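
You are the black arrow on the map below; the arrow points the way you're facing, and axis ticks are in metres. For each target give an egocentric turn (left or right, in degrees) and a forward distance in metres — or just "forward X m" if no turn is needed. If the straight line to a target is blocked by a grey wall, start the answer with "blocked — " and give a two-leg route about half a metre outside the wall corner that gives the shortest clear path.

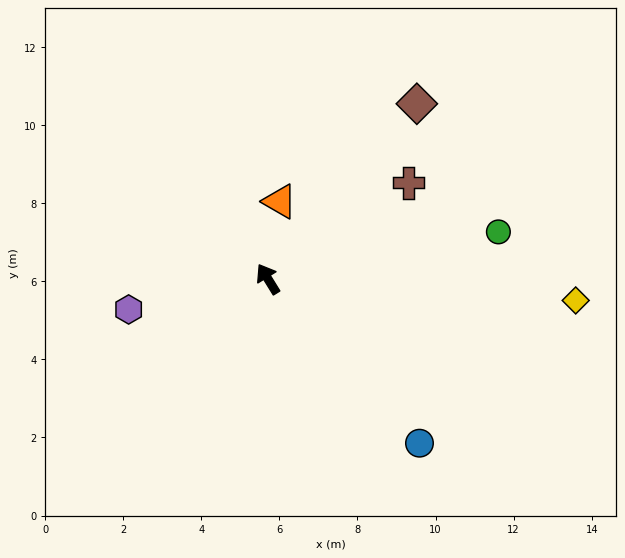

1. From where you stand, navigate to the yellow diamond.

turn right 126°, forward 7.9 m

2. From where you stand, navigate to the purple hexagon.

turn left 71°, forward 3.7 m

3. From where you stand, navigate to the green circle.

turn right 110°, forward 6.0 m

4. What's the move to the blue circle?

turn right 169°, forward 5.7 m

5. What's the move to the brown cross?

turn right 87°, forward 4.4 m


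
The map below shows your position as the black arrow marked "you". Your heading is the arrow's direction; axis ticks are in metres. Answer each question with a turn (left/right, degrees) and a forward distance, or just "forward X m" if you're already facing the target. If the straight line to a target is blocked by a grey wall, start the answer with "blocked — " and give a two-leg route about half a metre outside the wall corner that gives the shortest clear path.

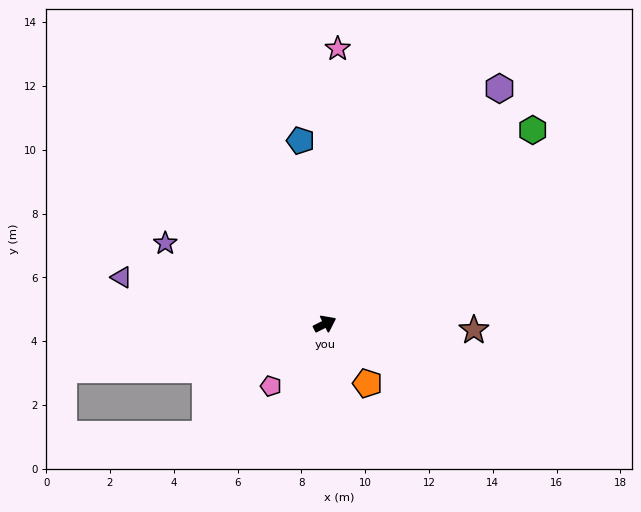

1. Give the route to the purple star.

turn left 127°, forward 5.6 m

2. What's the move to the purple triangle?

turn left 140°, forward 6.5 m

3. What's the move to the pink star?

turn left 61°, forward 8.6 m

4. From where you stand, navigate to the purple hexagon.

turn left 27°, forward 9.2 m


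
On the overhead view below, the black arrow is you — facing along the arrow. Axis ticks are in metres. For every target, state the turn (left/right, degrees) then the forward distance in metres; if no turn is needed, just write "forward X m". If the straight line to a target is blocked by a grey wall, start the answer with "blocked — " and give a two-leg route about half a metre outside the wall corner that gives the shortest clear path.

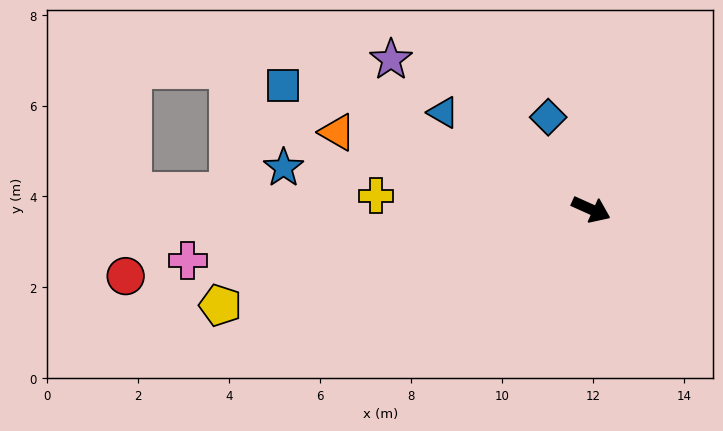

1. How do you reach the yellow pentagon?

turn right 141°, forward 8.4 m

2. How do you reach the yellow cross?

turn right 159°, forward 4.7 m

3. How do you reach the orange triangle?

turn right 173°, forward 5.8 m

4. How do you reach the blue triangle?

turn left 171°, forward 3.9 m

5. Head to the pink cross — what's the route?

turn right 149°, forward 8.9 m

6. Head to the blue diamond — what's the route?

turn left 139°, forward 2.2 m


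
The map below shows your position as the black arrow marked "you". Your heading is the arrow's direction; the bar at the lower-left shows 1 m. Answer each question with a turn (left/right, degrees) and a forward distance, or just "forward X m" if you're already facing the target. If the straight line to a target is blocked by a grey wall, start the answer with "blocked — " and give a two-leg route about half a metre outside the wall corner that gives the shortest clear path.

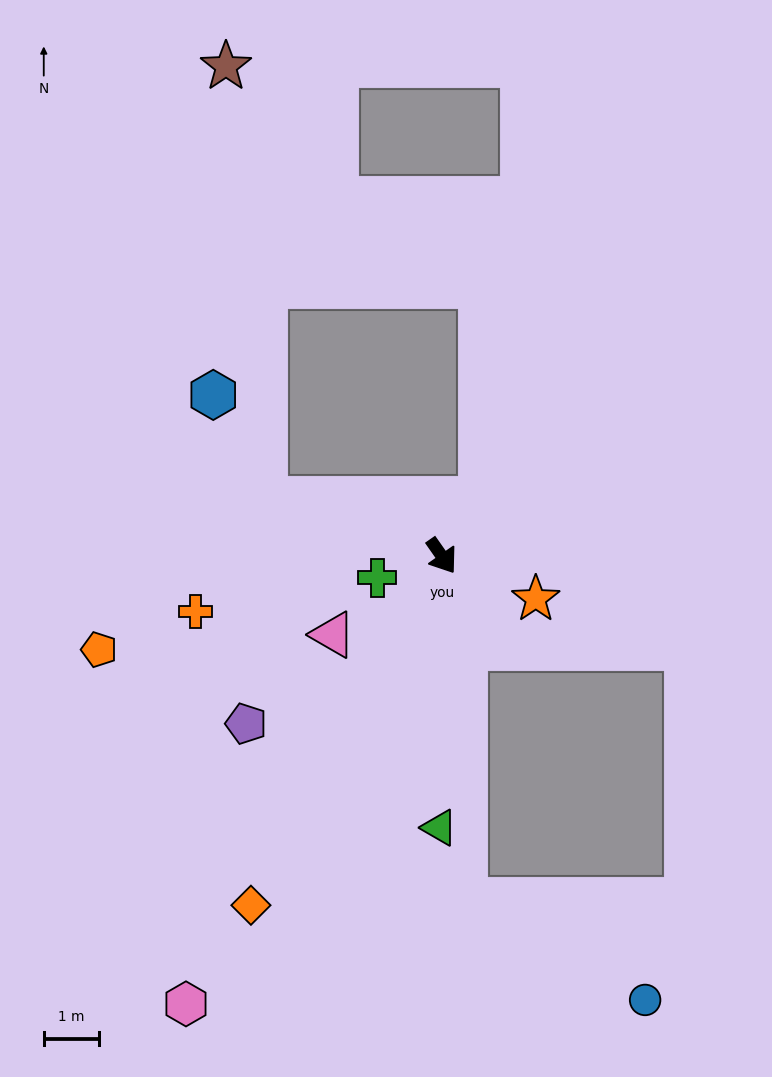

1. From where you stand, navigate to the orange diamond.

turn right 64°, forward 7.3 m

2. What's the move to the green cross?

turn right 106°, forward 1.2 m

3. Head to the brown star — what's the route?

blocked — turn right 143°, forward 3.4 m, then turn right 67°, forward 7.9 m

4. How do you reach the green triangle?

turn right 35°, forward 5.0 m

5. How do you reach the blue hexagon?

blocked — turn right 143°, forward 3.4 m, then turn right 46°, forward 2.1 m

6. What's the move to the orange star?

turn left 31°, forward 1.9 m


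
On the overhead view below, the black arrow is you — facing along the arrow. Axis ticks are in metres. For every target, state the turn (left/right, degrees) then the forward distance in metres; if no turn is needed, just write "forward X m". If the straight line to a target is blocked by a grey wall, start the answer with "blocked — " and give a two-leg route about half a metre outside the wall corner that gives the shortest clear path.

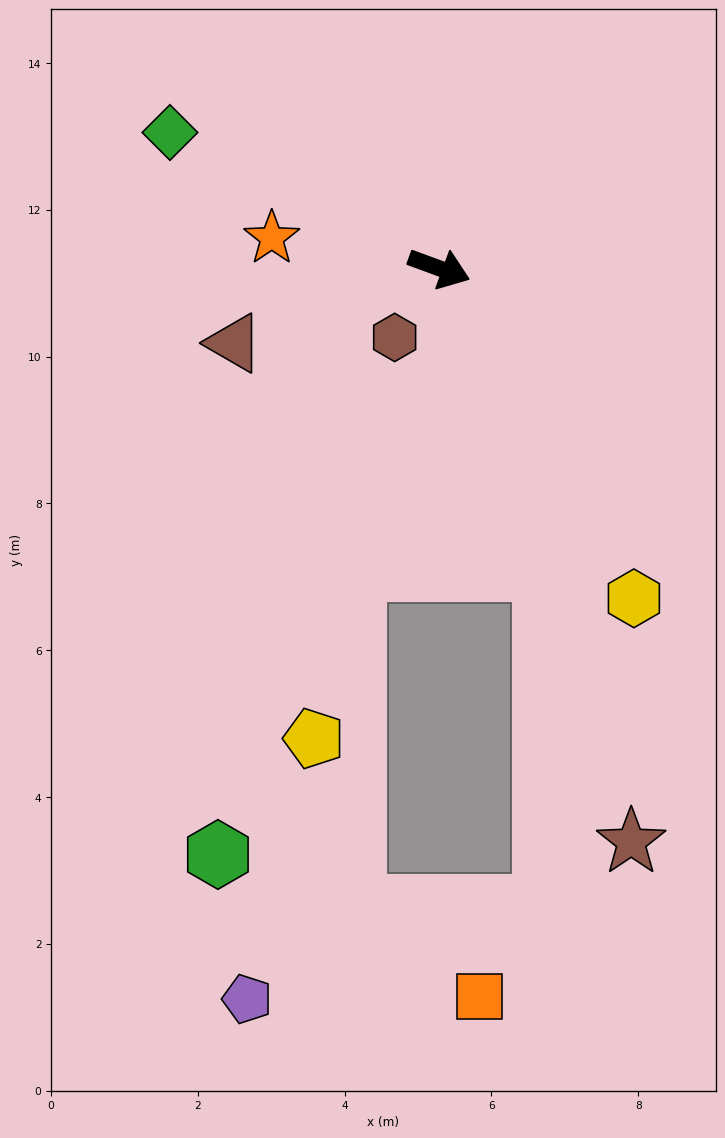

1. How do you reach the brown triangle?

turn right 140°, forward 3.0 m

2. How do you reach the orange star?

turn right 170°, forward 2.3 m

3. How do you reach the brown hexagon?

turn right 103°, forward 1.1 m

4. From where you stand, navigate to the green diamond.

turn left 173°, forward 4.1 m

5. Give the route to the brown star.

turn right 51°, forward 8.2 m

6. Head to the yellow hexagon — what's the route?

turn right 39°, forward 5.2 m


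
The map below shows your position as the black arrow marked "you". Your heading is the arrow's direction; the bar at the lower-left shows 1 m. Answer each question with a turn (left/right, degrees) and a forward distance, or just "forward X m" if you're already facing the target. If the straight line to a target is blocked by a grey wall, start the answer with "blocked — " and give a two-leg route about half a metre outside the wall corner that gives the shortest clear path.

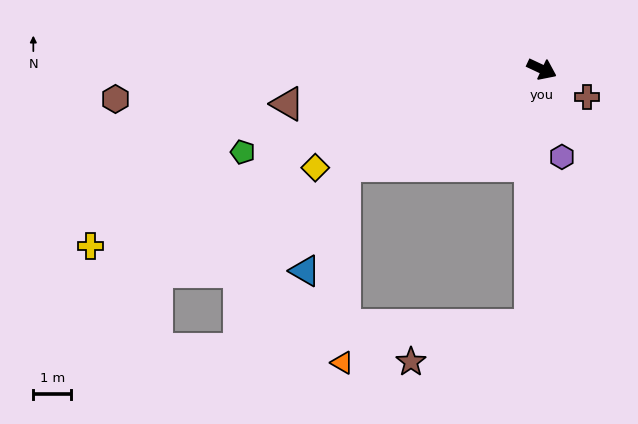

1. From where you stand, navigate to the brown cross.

turn right 7°, forward 1.4 m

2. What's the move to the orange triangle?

blocked — turn right 129°, forward 5.7 m, then turn left 63°, forward 5.2 m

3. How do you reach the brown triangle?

turn right 147°, forward 6.7 m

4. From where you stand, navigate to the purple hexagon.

turn right 52°, forward 2.4 m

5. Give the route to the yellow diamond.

turn right 131°, forward 6.5 m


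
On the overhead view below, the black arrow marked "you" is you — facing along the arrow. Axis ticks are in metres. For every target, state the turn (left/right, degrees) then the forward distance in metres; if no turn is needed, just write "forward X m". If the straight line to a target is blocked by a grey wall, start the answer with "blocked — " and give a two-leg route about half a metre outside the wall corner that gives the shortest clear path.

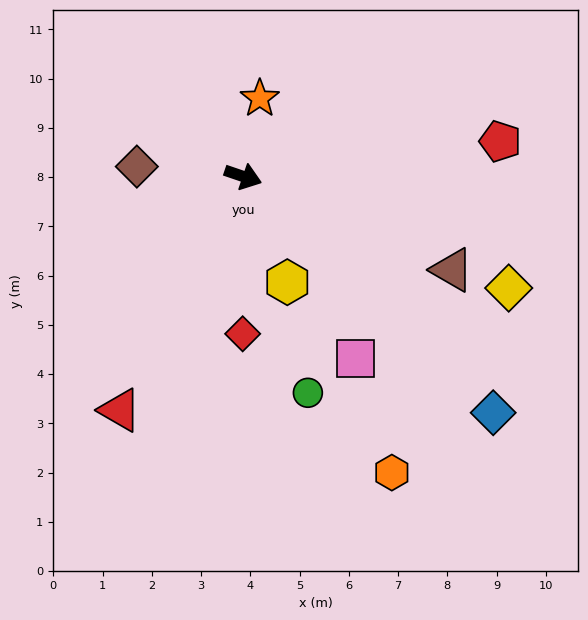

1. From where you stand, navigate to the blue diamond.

turn right 25°, forward 7.0 m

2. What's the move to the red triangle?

turn right 99°, forward 5.4 m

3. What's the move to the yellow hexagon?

turn right 49°, forward 2.3 m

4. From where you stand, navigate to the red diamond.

turn right 71°, forward 3.2 m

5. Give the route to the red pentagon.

turn left 27°, forward 5.3 m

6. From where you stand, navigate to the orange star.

turn left 97°, forward 1.6 m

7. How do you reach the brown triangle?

turn right 5°, forward 4.6 m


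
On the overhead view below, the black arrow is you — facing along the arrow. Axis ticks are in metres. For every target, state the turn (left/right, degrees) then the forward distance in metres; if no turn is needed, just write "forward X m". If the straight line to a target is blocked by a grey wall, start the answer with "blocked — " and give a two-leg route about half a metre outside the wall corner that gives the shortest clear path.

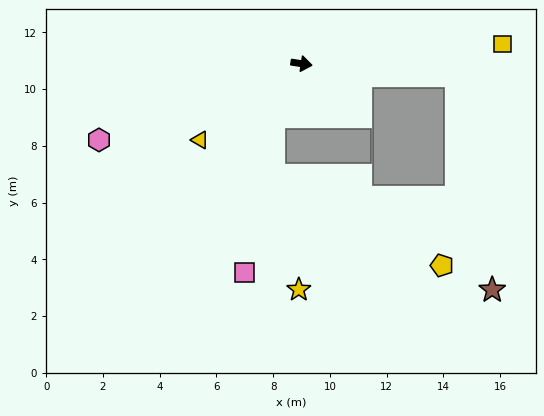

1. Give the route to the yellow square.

turn left 14°, forward 7.1 m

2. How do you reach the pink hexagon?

turn right 151°, forward 7.6 m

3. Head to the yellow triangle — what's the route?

turn right 134°, forward 4.5 m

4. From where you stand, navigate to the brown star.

blocked — turn left 5°, forward 5.5 m, then turn right 77°, forward 7.7 m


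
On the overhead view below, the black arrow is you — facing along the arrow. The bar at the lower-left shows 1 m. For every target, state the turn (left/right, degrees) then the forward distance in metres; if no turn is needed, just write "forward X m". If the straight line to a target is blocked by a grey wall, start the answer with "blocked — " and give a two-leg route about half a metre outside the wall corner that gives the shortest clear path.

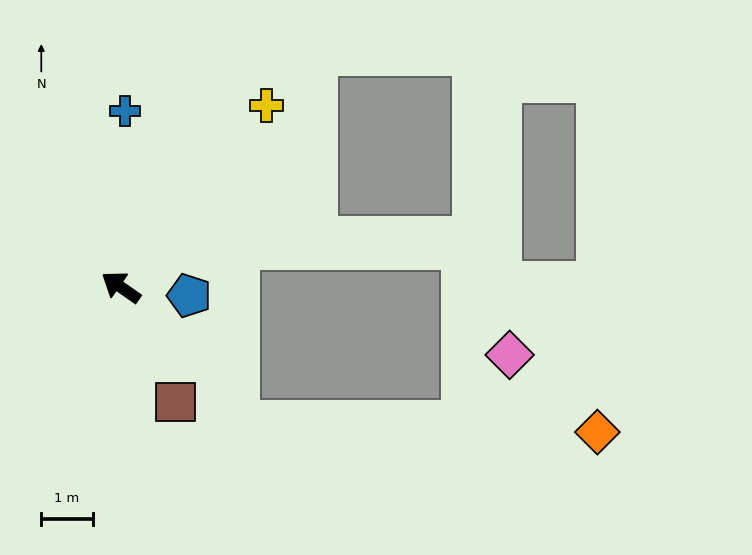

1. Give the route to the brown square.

turn left 150°, forward 2.5 m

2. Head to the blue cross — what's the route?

turn right 56°, forward 3.4 m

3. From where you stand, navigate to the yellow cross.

turn right 94°, forward 4.5 m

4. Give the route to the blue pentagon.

turn right 152°, forward 1.3 m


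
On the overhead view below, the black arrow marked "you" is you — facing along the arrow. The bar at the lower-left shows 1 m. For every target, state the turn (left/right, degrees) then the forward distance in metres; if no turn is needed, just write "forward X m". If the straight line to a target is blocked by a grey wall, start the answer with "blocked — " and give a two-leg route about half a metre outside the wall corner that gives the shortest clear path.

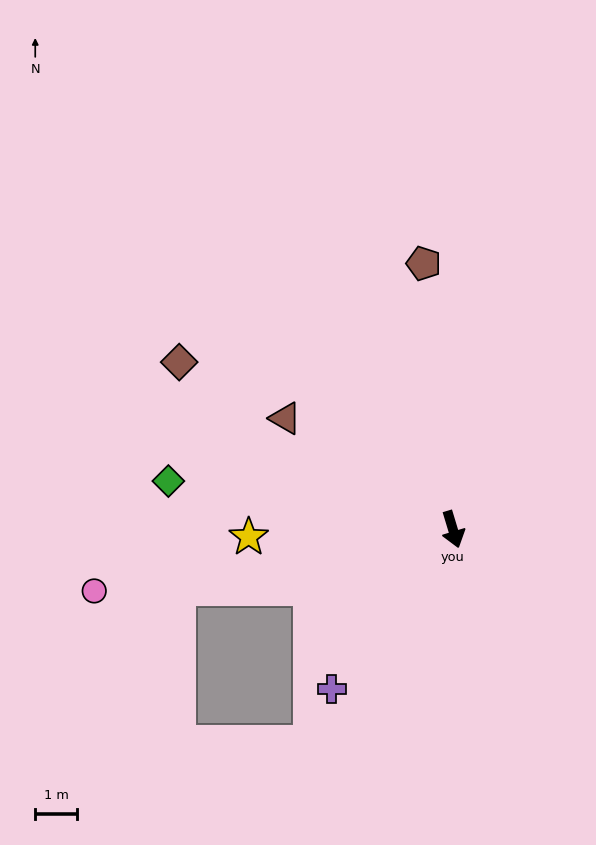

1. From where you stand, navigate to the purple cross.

turn right 54°, forward 4.8 m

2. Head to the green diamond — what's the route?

turn right 116°, forward 6.9 m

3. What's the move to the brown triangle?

turn right 140°, forward 4.8 m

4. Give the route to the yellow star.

turn right 105°, forward 4.9 m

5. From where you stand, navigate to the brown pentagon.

turn left 169°, forward 6.4 m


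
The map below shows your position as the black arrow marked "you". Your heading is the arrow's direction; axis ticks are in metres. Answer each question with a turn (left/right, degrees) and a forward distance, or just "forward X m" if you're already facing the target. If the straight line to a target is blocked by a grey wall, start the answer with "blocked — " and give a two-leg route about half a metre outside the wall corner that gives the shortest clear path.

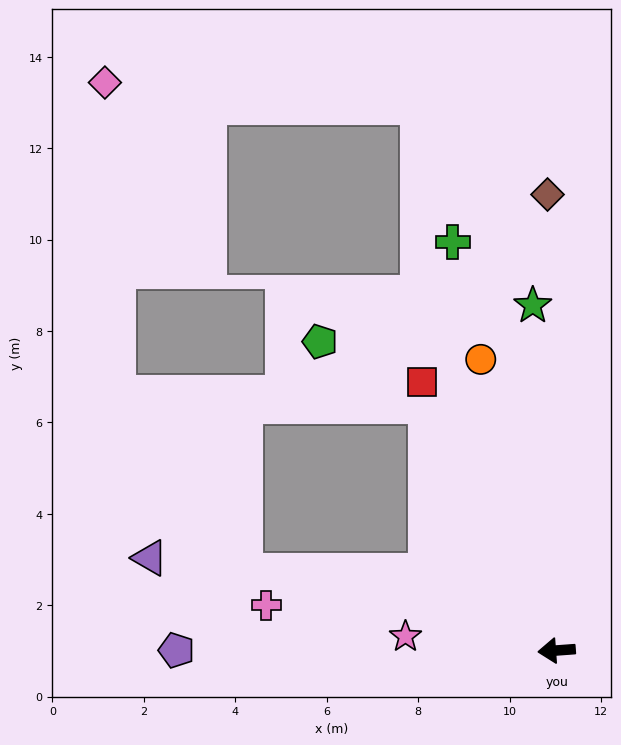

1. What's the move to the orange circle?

turn right 80°, forward 6.6 m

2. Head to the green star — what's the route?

turn right 90°, forward 7.6 m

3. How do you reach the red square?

turn right 68°, forward 6.6 m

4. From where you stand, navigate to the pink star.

turn right 9°, forward 3.3 m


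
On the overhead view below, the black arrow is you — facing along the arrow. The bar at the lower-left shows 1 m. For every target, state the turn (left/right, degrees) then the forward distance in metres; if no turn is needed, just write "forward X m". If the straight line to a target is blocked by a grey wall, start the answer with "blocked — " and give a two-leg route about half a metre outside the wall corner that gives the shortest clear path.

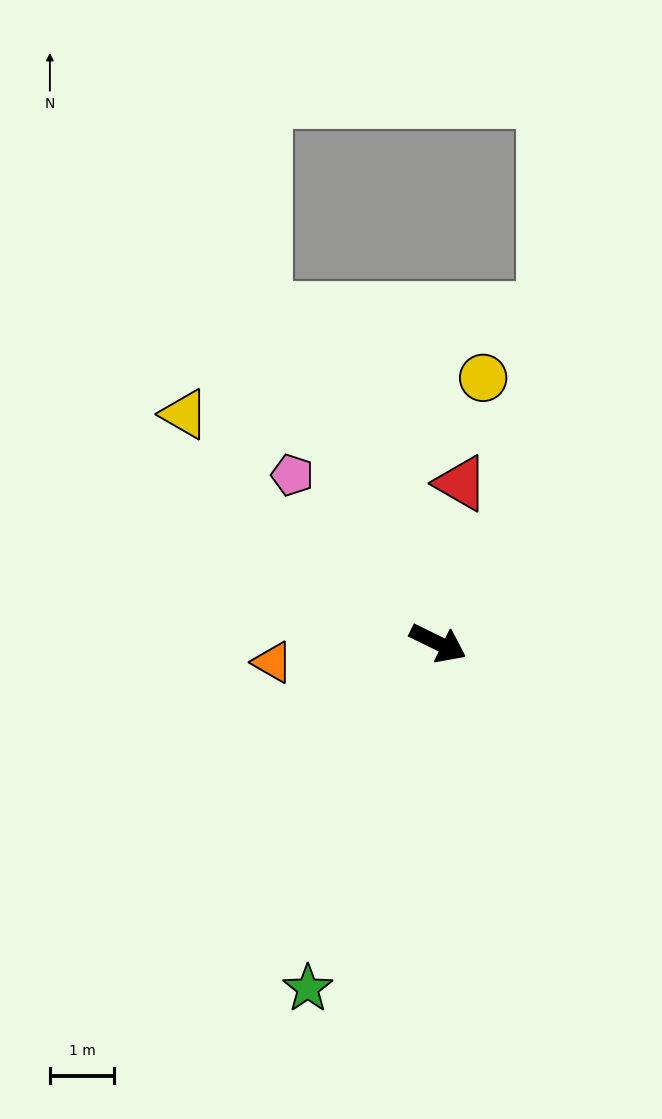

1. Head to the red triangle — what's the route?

turn left 108°, forward 2.5 m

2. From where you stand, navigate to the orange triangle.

turn right 147°, forward 2.6 m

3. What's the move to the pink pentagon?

turn left 157°, forward 3.4 m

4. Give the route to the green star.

turn right 85°, forward 5.7 m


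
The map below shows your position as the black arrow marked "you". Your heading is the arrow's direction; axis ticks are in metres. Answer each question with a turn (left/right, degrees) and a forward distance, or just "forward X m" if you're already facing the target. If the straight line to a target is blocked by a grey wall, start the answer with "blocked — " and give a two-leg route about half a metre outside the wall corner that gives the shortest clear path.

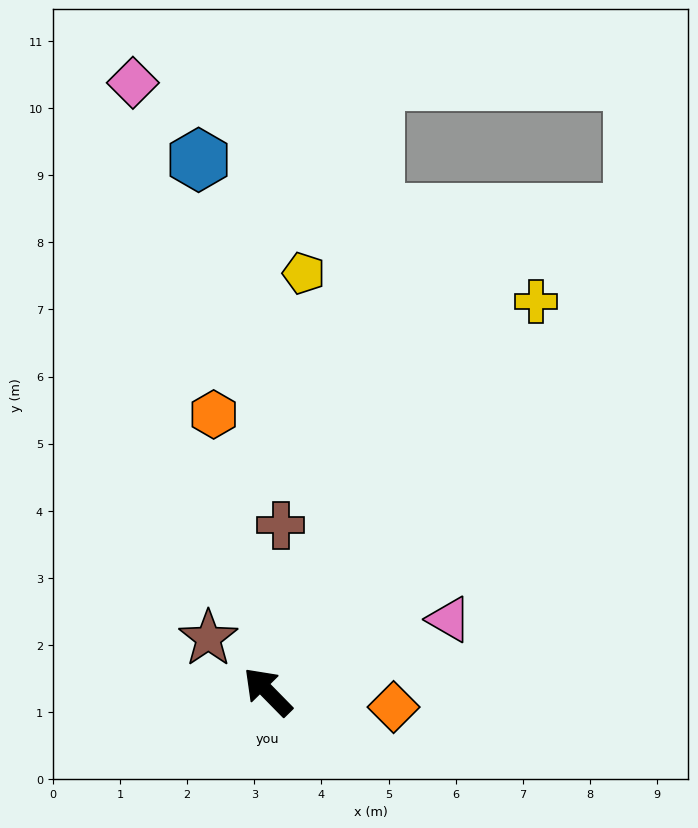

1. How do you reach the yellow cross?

turn right 79°, forward 7.1 m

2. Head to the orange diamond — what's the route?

turn right 141°, forward 1.9 m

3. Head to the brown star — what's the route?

turn left 4°, forward 1.2 m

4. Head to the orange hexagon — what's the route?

turn right 33°, forward 4.2 m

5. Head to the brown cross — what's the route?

turn right 49°, forward 2.5 m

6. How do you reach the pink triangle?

turn right 113°, forward 2.9 m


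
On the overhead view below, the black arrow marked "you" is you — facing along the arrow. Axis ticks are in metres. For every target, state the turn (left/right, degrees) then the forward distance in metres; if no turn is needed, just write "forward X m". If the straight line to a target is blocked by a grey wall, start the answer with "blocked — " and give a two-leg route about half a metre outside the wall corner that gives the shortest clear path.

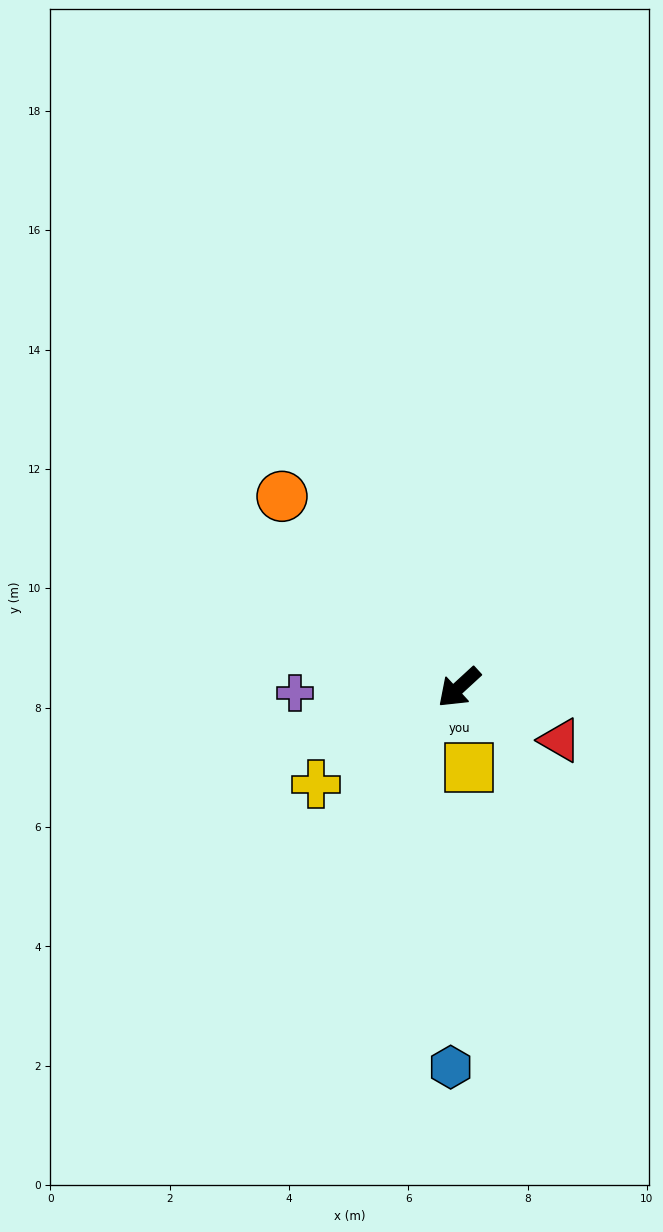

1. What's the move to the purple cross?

turn right 41°, forward 2.7 m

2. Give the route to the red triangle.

turn left 110°, forward 1.9 m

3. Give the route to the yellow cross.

turn right 8°, forward 2.9 m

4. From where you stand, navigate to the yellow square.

turn left 55°, forward 1.4 m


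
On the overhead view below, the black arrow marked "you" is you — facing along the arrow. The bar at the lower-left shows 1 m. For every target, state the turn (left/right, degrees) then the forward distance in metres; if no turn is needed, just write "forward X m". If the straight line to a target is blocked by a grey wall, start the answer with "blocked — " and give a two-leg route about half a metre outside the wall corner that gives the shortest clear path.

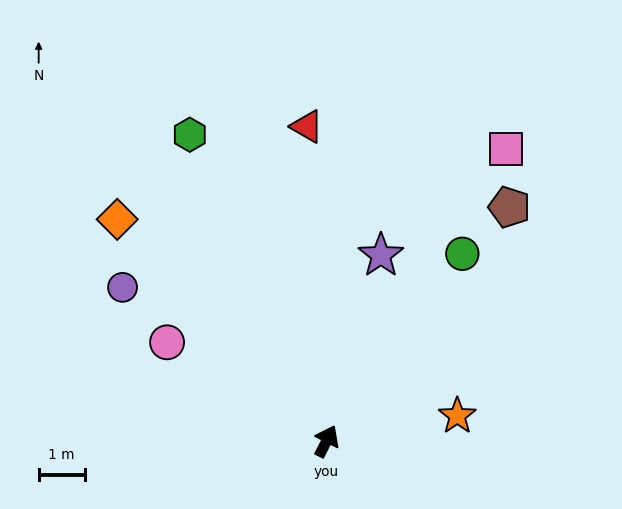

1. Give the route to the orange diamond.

turn left 70°, forward 6.6 m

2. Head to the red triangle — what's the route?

turn left 30°, forward 6.8 m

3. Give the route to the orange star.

turn right 52°, forward 2.9 m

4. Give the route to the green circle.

turn right 9°, forward 5.0 m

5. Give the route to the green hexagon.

turn left 51°, forward 7.3 m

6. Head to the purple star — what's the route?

turn left 11°, forward 4.2 m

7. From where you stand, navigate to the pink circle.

turn left 85°, forward 4.1 m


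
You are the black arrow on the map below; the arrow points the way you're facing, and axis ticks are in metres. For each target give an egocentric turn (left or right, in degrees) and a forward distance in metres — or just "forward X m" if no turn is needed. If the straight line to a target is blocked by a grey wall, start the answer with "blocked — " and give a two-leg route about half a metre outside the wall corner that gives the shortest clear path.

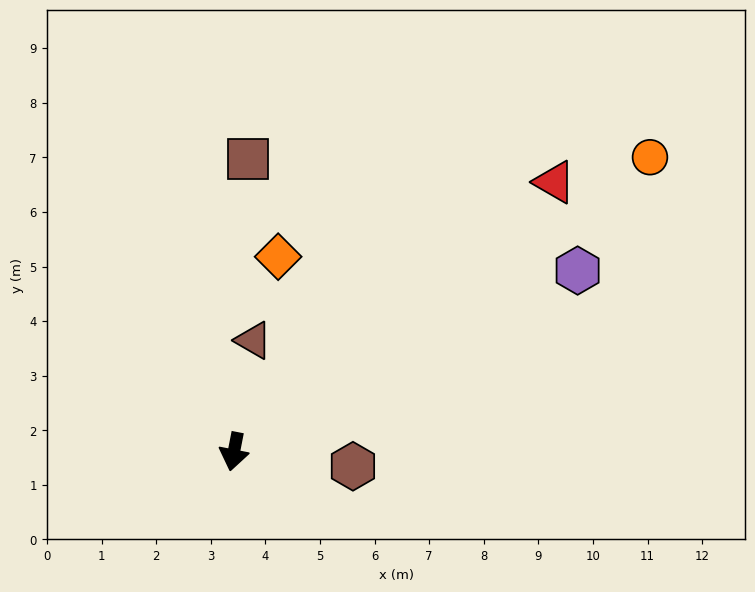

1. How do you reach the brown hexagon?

turn left 94°, forward 2.2 m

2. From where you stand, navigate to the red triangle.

turn left 141°, forward 7.7 m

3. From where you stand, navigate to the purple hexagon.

turn left 129°, forward 7.1 m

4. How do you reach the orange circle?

turn left 136°, forward 9.3 m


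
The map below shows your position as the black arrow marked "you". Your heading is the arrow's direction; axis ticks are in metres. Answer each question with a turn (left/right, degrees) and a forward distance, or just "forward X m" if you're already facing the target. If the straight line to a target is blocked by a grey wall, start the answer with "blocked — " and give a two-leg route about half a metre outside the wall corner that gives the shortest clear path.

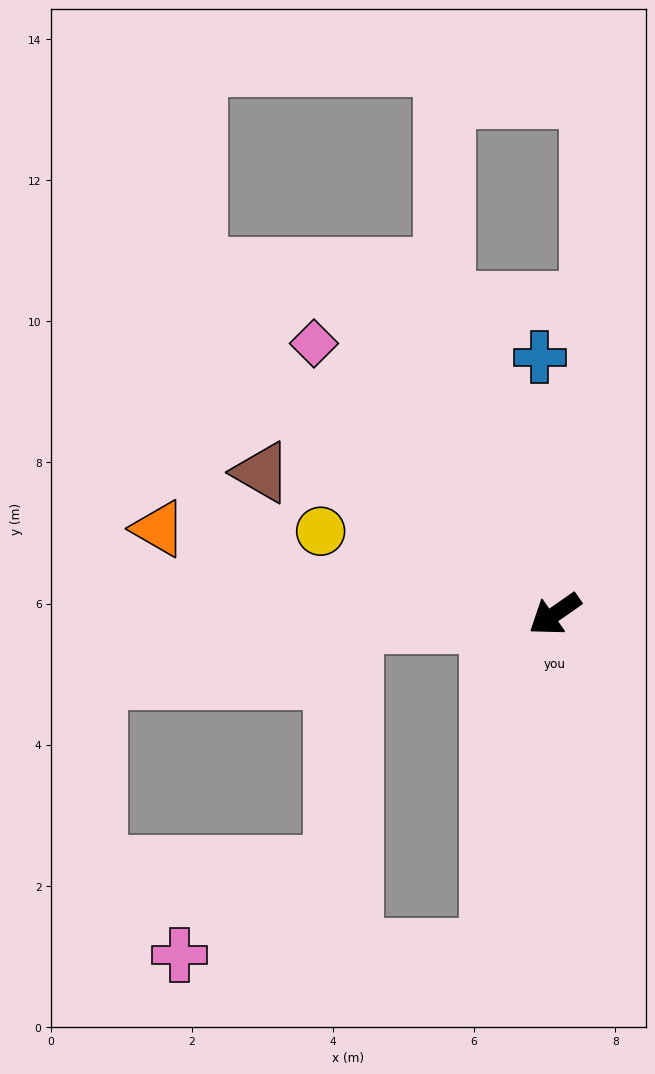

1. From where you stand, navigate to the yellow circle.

turn right 54°, forward 3.5 m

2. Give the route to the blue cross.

turn right 122°, forward 3.6 m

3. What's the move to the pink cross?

blocked — turn left 44°, forward 4.8 m, then turn right 78°, forward 4.4 m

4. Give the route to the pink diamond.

turn right 83°, forward 5.1 m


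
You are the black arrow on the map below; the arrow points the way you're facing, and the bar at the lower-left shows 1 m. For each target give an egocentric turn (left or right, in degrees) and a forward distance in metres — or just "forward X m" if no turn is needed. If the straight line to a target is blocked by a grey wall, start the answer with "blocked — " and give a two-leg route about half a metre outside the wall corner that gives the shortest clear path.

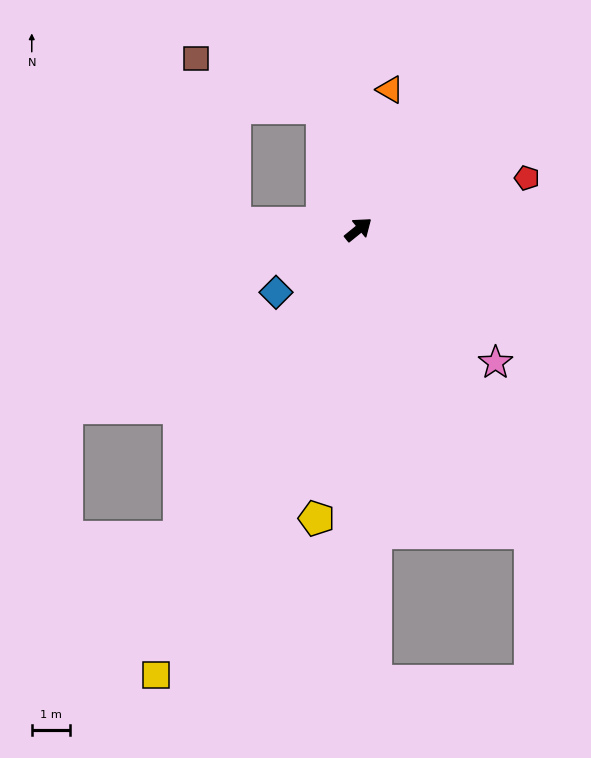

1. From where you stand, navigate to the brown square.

blocked — turn left 68°, forward 3.4 m, then turn left 52°, forward 3.6 m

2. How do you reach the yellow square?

turn right 153°, forward 13.0 m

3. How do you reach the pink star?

turn right 83°, forward 5.1 m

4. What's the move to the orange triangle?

turn left 38°, forward 3.8 m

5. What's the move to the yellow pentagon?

turn right 137°, forward 7.7 m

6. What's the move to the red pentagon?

turn right 22°, forward 4.7 m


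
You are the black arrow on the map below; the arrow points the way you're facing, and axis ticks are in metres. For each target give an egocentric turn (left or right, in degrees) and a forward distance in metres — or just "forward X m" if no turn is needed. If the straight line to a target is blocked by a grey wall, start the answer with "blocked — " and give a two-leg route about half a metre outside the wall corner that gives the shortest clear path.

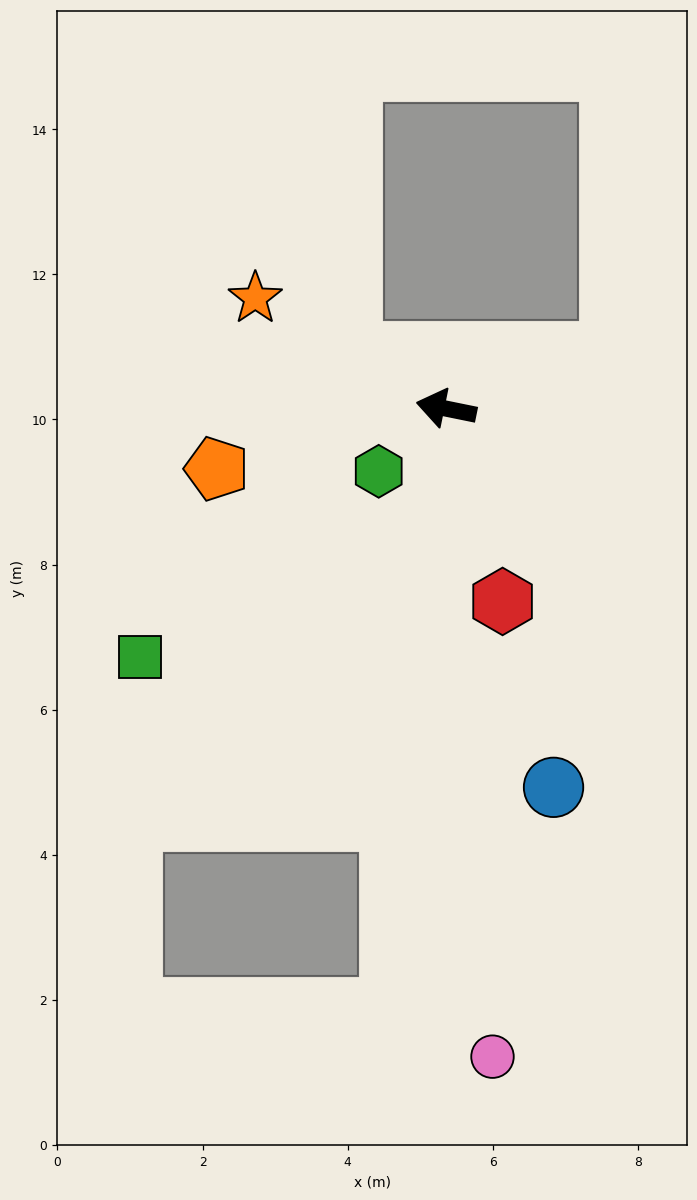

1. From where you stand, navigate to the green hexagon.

turn left 54°, forward 1.3 m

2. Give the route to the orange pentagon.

turn left 26°, forward 3.3 m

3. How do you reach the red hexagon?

turn left 118°, forward 2.8 m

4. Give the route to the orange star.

turn right 19°, forward 3.0 m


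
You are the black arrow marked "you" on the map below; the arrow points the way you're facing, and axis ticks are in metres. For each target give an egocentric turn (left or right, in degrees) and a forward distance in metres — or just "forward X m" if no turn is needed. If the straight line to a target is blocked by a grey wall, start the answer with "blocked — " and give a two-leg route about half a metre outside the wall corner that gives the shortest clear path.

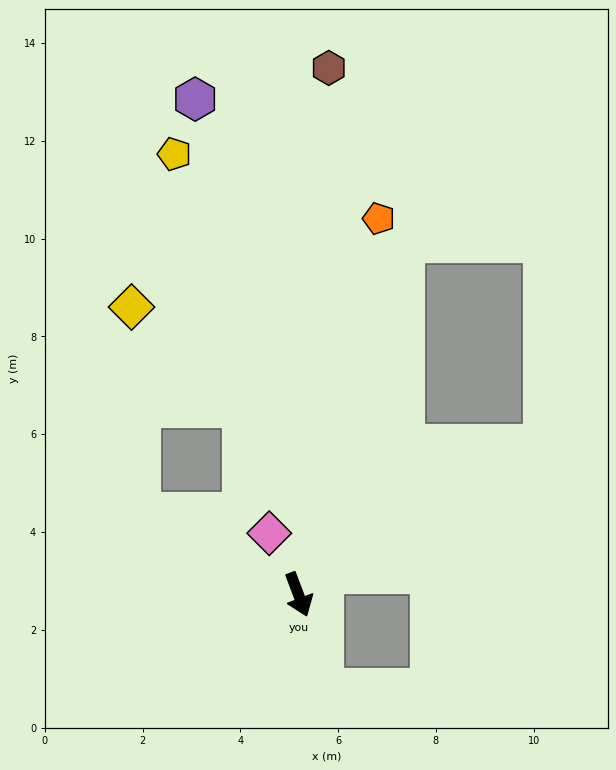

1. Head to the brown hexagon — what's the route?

turn left 156°, forward 10.8 m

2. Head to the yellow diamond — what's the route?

blocked — turn right 138°, forward 3.6 m, then turn right 60°, forward 4.2 m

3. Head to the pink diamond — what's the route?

turn right 175°, forward 1.4 m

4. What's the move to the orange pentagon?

turn left 147°, forward 7.9 m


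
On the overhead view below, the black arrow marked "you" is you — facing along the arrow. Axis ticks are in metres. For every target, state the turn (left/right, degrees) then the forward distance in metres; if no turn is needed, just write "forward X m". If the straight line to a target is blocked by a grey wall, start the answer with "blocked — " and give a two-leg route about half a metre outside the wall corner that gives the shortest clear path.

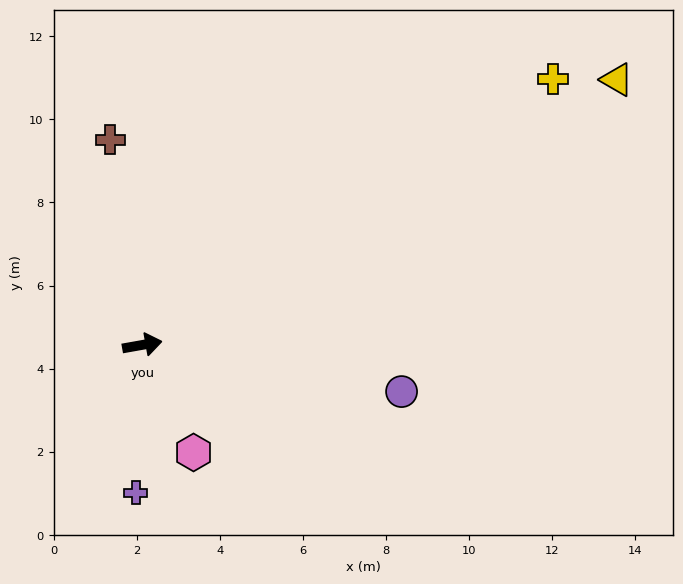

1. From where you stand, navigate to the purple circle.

turn right 20°, forward 6.3 m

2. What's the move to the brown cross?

turn left 89°, forward 5.0 m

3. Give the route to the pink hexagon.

turn right 75°, forward 2.9 m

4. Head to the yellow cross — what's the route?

turn left 23°, forward 11.8 m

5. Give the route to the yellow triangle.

turn left 19°, forward 13.1 m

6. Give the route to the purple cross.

turn right 103°, forward 3.6 m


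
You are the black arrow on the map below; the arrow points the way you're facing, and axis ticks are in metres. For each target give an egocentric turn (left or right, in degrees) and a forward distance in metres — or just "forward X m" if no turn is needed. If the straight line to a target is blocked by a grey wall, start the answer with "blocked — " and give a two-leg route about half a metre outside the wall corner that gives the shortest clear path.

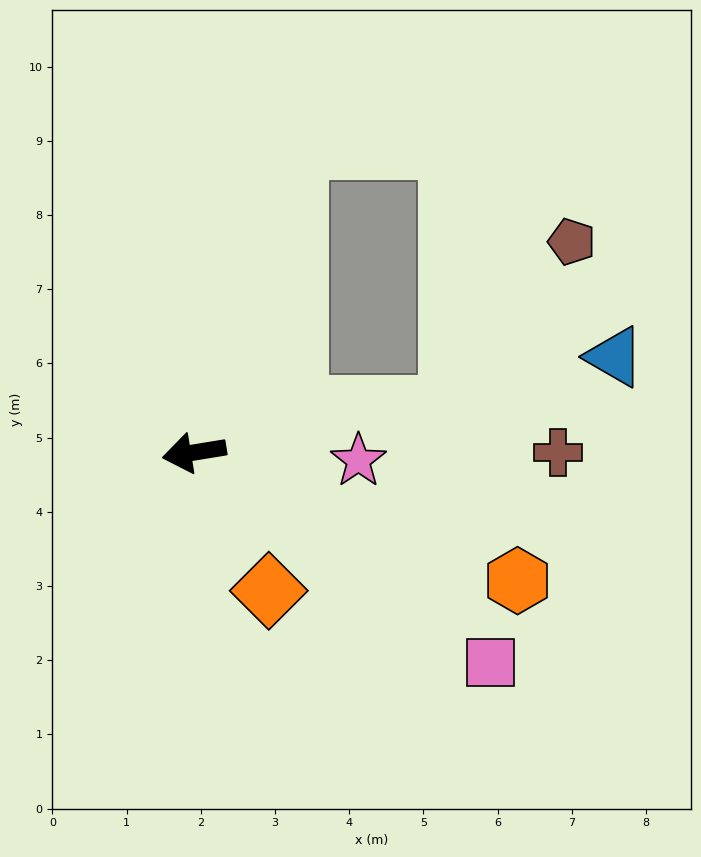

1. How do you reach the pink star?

turn left 168°, forward 2.2 m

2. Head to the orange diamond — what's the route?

turn left 109°, forward 2.1 m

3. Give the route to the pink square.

turn left 135°, forward 4.9 m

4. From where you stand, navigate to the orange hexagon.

turn left 149°, forward 4.7 m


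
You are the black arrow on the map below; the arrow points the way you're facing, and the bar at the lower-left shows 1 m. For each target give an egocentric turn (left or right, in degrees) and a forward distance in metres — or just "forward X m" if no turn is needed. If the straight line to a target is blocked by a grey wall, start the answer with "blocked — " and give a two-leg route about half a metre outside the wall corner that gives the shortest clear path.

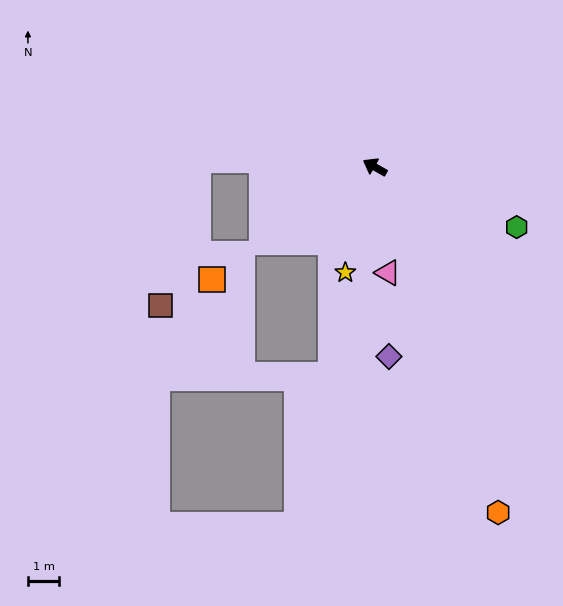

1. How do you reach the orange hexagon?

turn left 139°, forward 11.7 m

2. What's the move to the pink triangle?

turn left 127°, forward 3.4 m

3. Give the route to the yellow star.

turn left 104°, forward 3.5 m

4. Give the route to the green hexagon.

turn right 173°, forward 4.9 m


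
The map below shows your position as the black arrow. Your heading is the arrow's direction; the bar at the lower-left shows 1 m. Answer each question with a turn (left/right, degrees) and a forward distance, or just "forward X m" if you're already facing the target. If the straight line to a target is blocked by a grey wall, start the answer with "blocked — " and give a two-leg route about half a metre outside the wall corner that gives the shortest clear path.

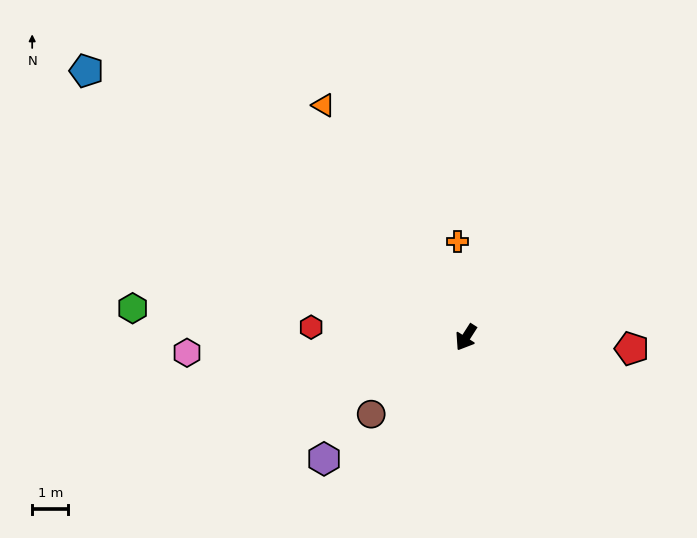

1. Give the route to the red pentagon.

turn left 119°, forward 4.6 m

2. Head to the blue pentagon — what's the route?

turn right 93°, forward 12.8 m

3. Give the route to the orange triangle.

turn right 116°, forward 7.5 m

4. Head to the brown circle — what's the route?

turn right 18°, forward 3.4 m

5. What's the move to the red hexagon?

turn right 61°, forward 4.3 m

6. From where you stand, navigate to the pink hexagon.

turn right 54°, forward 7.7 m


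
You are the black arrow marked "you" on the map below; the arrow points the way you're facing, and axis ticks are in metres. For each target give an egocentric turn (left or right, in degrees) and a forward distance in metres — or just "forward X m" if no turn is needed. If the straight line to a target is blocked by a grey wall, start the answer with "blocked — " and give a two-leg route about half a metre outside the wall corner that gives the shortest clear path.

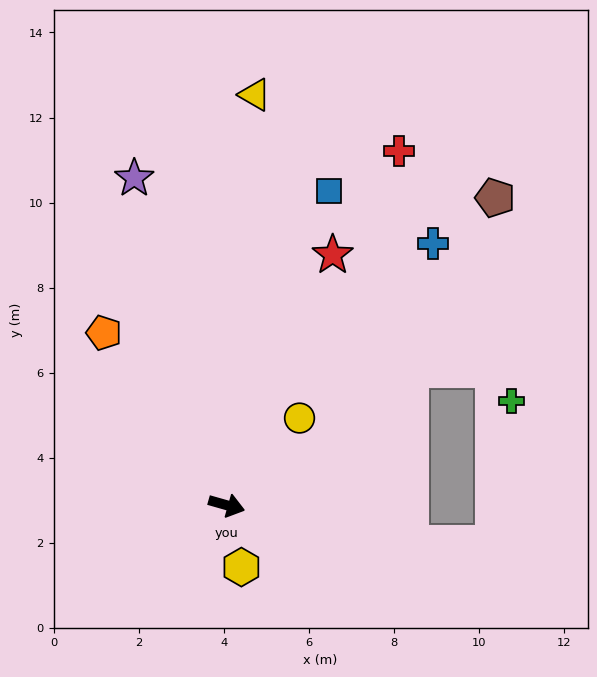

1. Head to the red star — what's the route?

turn left 83°, forward 6.4 m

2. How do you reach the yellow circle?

turn left 66°, forward 2.7 m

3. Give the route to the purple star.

turn left 122°, forward 8.0 m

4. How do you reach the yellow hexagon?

turn right 61°, forward 1.5 m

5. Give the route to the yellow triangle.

turn left 102°, forward 9.7 m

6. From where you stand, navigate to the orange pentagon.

turn left 141°, forward 5.0 m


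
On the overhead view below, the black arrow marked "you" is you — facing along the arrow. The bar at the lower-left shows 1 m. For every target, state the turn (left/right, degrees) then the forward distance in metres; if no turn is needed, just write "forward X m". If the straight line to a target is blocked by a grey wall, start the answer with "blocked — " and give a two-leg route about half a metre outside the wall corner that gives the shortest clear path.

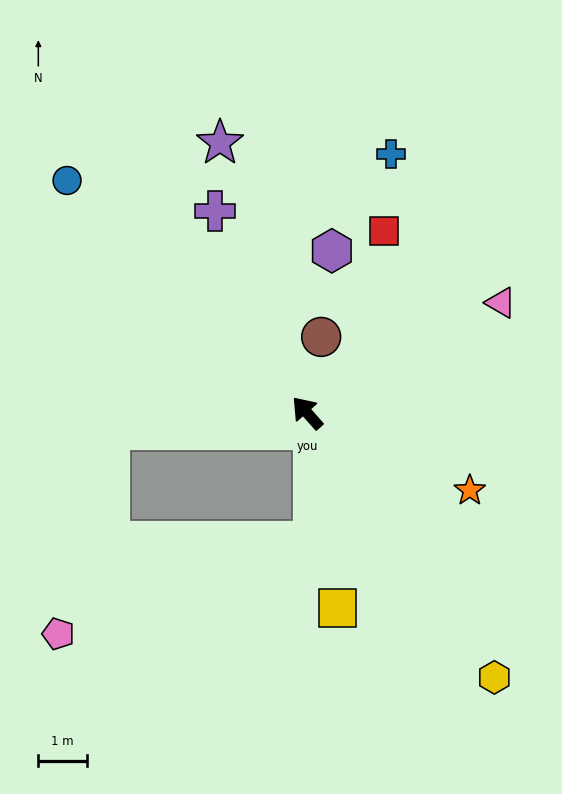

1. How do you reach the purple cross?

turn right 17°, forward 4.6 m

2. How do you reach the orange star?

turn right 157°, forward 3.7 m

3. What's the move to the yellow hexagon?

turn left 174°, forward 6.7 m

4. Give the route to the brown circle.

turn right 52°, forward 1.6 m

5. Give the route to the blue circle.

turn left 5°, forward 6.9 m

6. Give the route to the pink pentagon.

blocked — turn left 53°, forward 4.1 m, then turn left 72°, forward 4.4 m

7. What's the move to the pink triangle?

turn right 102°, forward 4.6 m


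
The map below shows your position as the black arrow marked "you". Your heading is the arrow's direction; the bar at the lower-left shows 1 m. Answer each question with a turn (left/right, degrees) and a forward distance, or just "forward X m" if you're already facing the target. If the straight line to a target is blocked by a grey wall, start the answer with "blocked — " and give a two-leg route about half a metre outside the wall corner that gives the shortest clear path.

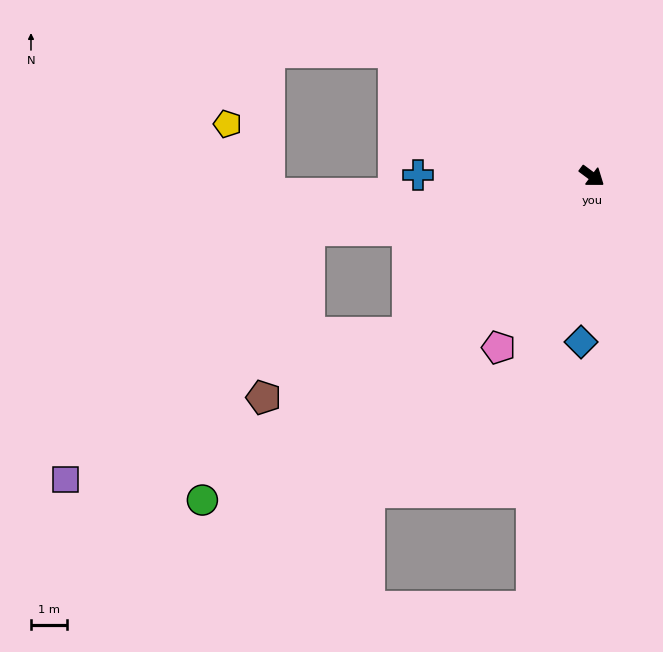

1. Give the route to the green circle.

turn right 104°, forward 13.9 m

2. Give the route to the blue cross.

turn right 144°, forward 4.8 m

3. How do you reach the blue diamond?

turn right 57°, forward 4.6 m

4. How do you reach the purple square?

blocked — turn right 133°, forward 7.9 m, then turn left 35°, forward 9.6 m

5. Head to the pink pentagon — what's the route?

turn right 82°, forward 5.4 m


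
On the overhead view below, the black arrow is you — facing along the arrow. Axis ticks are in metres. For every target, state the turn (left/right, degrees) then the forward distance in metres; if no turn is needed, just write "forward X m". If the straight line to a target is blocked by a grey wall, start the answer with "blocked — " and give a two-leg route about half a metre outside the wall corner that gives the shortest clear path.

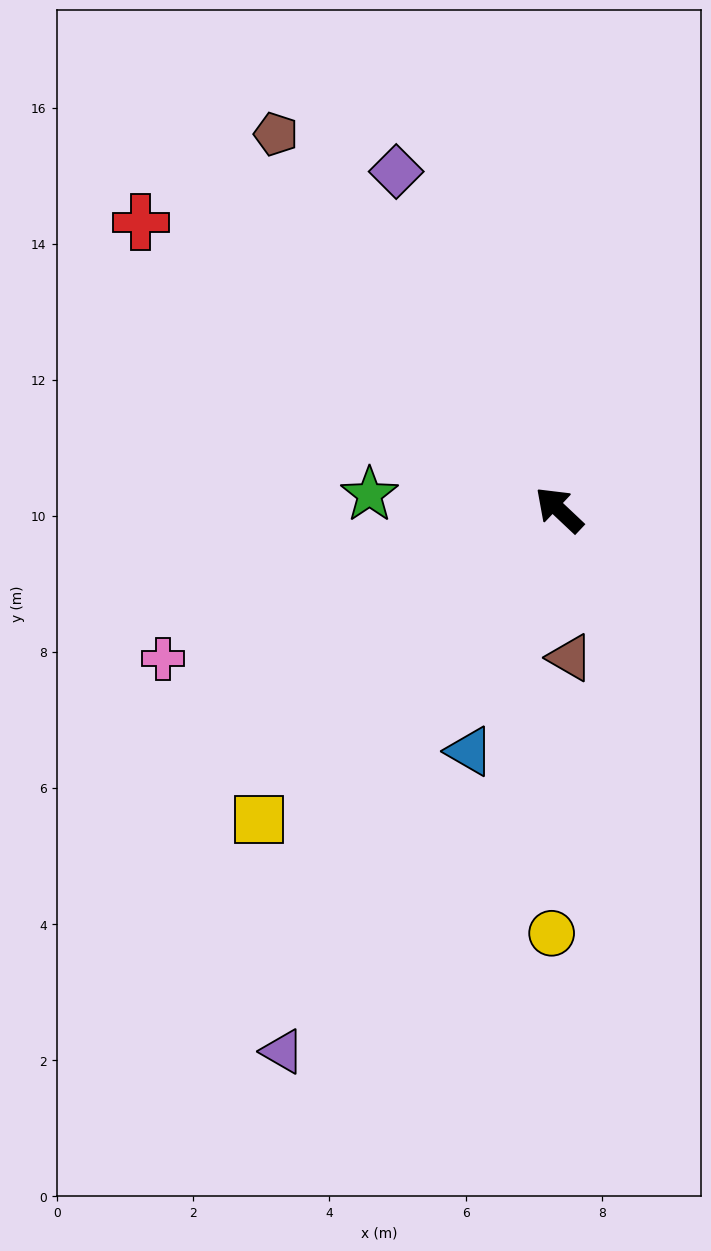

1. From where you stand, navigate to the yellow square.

turn left 89°, forward 6.3 m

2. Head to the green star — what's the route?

turn left 39°, forward 2.8 m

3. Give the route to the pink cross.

turn left 64°, forward 6.2 m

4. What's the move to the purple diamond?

turn right 21°, forward 5.5 m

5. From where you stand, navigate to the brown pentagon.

turn right 10°, forward 6.9 m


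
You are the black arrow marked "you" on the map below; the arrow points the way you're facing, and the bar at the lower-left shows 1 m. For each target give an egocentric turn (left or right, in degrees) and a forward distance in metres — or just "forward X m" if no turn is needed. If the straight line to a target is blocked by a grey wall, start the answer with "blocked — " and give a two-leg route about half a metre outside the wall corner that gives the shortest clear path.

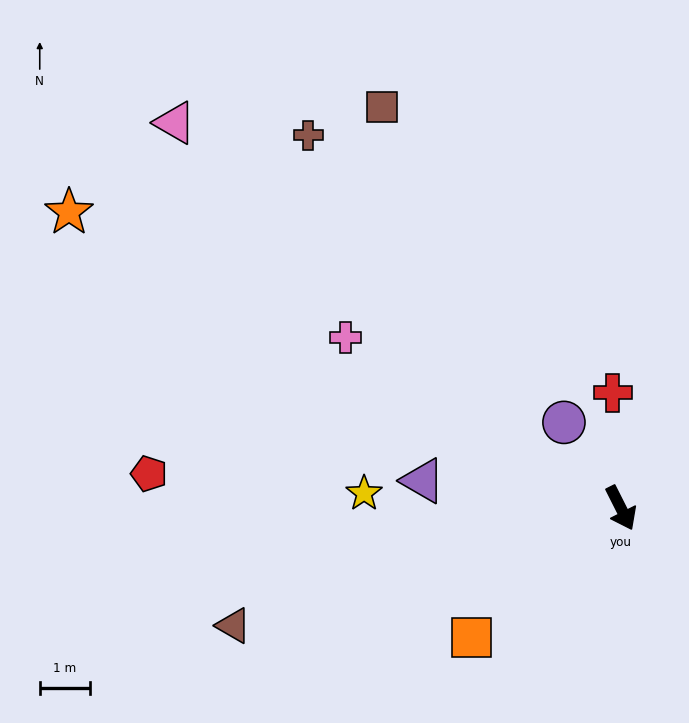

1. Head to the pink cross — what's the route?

turn right 149°, forward 6.4 m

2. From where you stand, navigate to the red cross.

turn left 157°, forward 2.3 m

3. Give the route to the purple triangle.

turn right 125°, forward 4.0 m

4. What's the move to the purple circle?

turn right 173°, forward 2.0 m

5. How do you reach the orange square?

turn right 76°, forward 3.9 m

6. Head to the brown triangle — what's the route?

turn right 100°, forward 8.1 m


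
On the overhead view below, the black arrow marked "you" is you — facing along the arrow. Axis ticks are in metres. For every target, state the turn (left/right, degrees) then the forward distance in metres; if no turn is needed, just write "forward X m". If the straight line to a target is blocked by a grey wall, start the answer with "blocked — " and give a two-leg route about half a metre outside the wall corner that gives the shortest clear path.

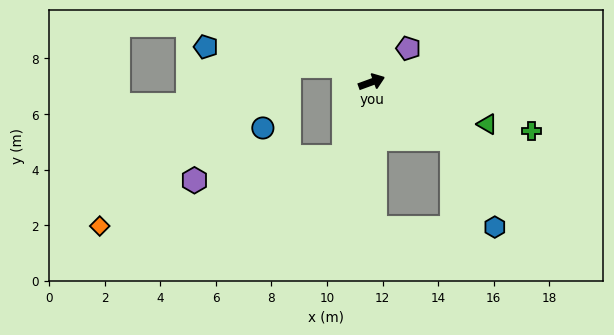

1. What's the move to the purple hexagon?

blocked — turn right 131°, forward 2.9 m, then turn right 60°, forward 5.4 m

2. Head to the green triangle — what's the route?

turn right 40°, forward 4.4 m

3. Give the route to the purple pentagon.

turn left 22°, forward 1.8 m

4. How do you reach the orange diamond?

blocked — turn right 131°, forward 2.9 m, then turn right 53°, forward 9.1 m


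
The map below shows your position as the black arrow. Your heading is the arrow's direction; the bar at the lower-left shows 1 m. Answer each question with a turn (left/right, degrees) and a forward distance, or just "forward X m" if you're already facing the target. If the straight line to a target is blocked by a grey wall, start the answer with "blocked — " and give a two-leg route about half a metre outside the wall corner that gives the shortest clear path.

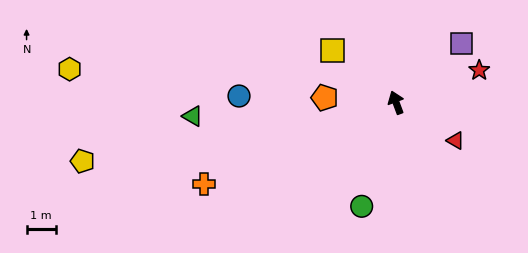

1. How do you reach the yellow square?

turn left 30°, forward 2.8 m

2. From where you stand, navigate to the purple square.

turn right 68°, forward 3.0 m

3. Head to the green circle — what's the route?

turn left 141°, forward 3.7 m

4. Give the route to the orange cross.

turn left 93°, forward 7.1 m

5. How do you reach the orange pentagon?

turn left 66°, forward 2.4 m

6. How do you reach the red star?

turn right 89°, forward 3.0 m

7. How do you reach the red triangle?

turn right 143°, forward 2.4 m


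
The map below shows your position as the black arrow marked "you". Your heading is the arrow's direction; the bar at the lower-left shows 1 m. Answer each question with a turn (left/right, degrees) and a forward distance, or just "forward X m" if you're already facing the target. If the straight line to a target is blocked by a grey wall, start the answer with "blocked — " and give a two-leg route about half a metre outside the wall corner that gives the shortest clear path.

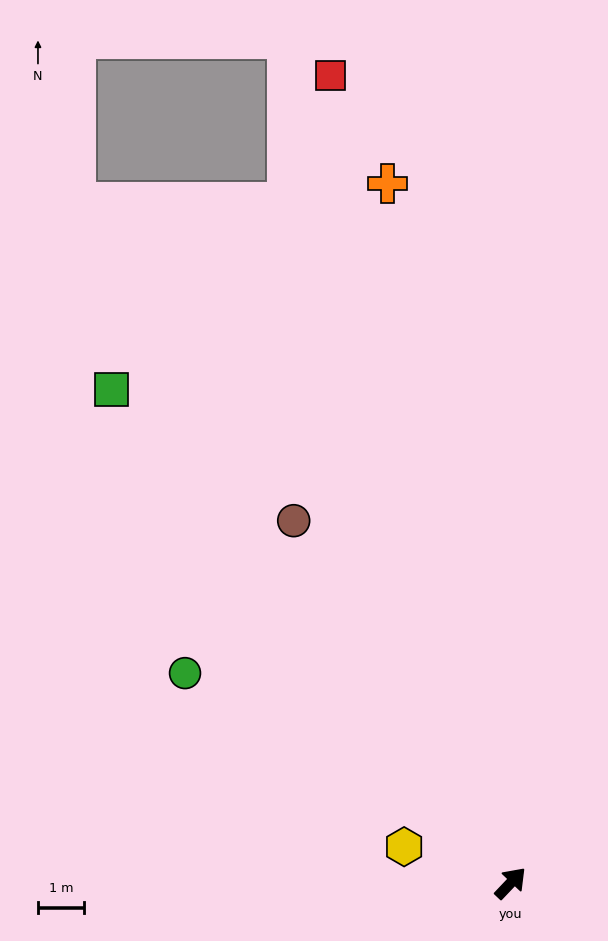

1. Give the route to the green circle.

turn left 101°, forward 8.4 m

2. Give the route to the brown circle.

turn left 74°, forward 9.1 m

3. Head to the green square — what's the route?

turn left 82°, forward 13.7 m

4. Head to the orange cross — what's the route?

turn left 53°, forward 15.3 m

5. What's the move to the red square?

turn left 56°, forward 17.9 m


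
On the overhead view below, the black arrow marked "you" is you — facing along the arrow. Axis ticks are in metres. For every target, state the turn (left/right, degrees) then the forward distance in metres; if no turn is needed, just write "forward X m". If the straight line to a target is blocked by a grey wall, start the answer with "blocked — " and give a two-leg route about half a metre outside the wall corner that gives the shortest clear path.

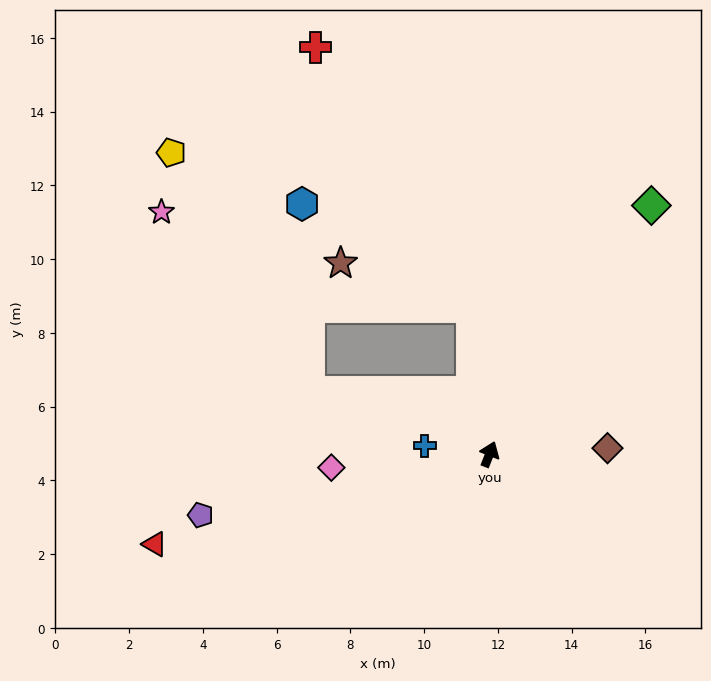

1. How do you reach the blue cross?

turn left 104°, forward 1.8 m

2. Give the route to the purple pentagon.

turn left 123°, forward 8.0 m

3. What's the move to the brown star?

blocked — turn left 29°, forward 4.0 m, then turn left 64°, forward 3.7 m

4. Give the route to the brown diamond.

turn right 66°, forward 3.2 m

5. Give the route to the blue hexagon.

blocked — turn left 29°, forward 4.0 m, then turn left 51°, forward 5.4 m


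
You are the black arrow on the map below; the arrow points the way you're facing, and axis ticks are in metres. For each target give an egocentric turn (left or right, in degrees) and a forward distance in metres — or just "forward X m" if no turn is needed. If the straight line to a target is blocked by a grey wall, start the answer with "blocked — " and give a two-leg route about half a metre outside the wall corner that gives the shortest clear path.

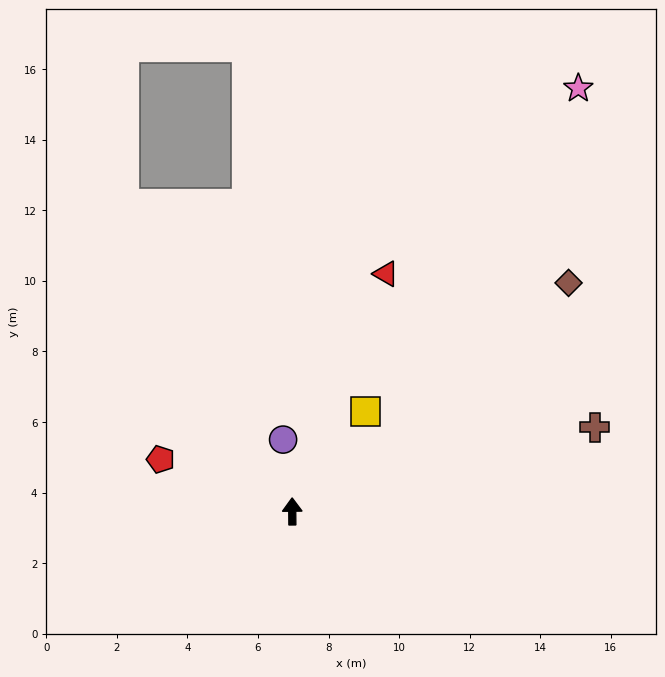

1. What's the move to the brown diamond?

turn right 51°, forward 10.2 m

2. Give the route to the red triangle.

turn right 22°, forward 7.2 m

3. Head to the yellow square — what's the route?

turn right 37°, forward 3.5 m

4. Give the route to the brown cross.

turn right 75°, forward 8.9 m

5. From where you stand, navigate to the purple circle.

turn left 7°, forward 2.1 m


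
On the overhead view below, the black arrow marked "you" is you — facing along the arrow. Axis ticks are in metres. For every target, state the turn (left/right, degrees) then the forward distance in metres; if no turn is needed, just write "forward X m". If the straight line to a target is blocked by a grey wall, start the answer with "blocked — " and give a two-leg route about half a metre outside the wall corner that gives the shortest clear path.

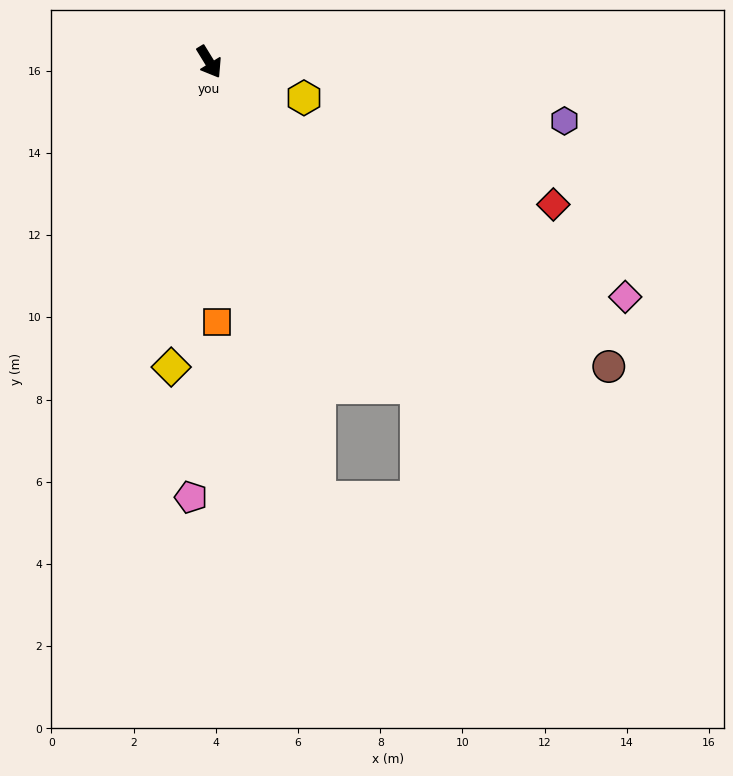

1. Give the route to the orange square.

turn right 30°, forward 6.3 m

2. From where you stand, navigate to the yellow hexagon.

turn left 38°, forward 2.5 m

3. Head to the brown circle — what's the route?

turn left 21°, forward 12.2 m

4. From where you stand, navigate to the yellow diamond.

turn right 39°, forward 7.5 m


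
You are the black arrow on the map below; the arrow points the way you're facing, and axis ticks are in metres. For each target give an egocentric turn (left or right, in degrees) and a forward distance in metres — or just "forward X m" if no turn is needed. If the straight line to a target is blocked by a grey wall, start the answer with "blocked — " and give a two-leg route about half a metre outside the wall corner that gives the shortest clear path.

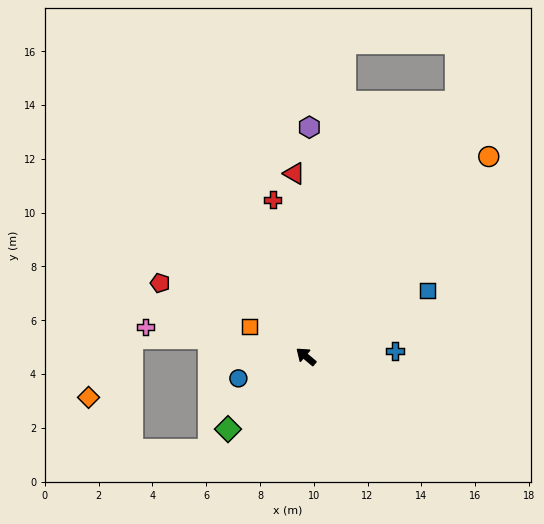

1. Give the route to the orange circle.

turn right 92°, forward 10.1 m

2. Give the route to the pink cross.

turn left 30°, forward 6.1 m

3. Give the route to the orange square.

turn left 12°, forward 2.4 m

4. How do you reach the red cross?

turn right 38°, forward 6.0 m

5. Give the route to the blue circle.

turn left 58°, forward 2.6 m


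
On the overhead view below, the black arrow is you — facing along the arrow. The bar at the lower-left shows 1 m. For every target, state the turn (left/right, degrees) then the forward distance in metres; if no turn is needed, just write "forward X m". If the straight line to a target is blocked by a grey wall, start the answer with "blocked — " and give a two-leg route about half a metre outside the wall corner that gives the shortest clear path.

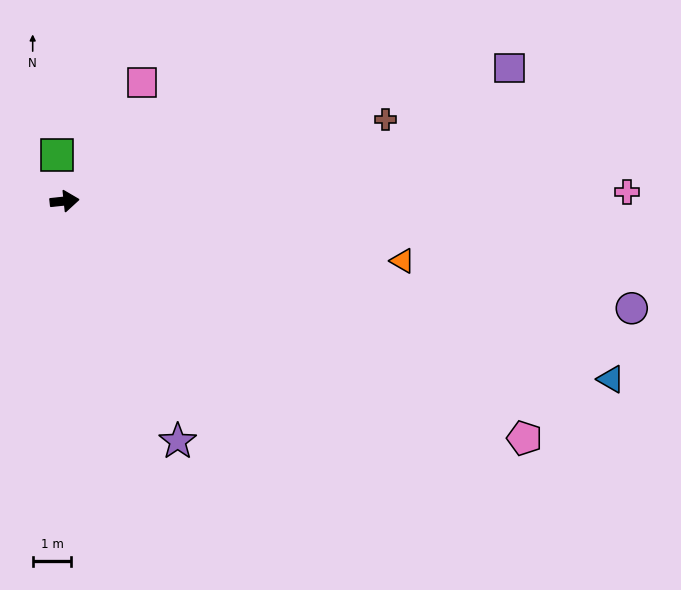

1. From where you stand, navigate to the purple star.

turn right 71°, forward 6.9 m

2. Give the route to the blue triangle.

turn right 24°, forward 14.9 m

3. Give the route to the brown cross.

turn left 8°, forward 8.6 m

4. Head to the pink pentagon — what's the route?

turn right 33°, forward 13.4 m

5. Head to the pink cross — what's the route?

turn right 5°, forward 14.6 m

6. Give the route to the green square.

turn left 93°, forward 1.2 m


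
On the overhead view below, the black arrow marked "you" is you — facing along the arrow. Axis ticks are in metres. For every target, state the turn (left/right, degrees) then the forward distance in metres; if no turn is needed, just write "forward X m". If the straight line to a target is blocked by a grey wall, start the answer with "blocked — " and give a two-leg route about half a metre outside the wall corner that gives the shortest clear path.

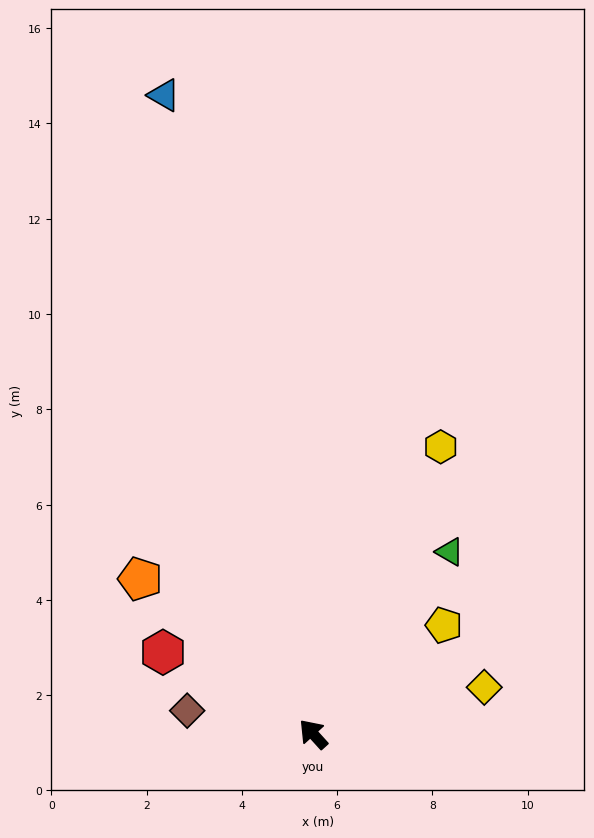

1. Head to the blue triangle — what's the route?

turn right 29°, forward 13.8 m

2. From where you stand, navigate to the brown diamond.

turn left 37°, forward 2.7 m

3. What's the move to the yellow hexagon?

turn right 66°, forward 6.6 m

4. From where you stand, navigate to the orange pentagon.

turn left 6°, forward 4.9 m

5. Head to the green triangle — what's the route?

turn right 79°, forward 4.8 m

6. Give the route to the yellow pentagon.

turn right 92°, forward 3.6 m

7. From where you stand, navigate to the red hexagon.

turn left 19°, forward 3.6 m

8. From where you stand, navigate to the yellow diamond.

turn right 117°, forward 3.7 m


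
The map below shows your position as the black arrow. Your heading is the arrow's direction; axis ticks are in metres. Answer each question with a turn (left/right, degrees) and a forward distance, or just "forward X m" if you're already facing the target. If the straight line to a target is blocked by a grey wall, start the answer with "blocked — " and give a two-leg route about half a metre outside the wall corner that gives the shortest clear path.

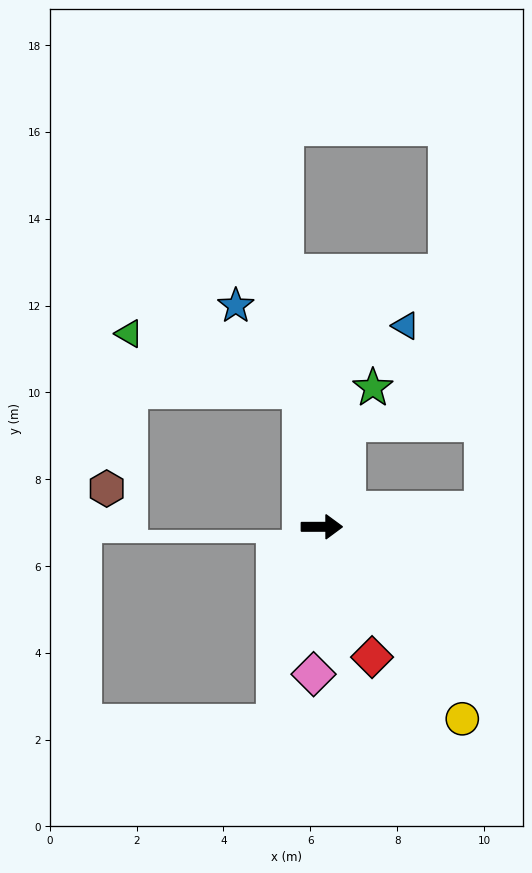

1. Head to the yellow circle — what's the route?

turn right 54°, forward 5.5 m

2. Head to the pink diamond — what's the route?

turn right 93°, forward 3.4 m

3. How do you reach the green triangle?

blocked — turn left 99°, forward 3.2 m, then turn left 62°, forward 4.2 m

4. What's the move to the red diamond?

turn right 69°, forward 3.2 m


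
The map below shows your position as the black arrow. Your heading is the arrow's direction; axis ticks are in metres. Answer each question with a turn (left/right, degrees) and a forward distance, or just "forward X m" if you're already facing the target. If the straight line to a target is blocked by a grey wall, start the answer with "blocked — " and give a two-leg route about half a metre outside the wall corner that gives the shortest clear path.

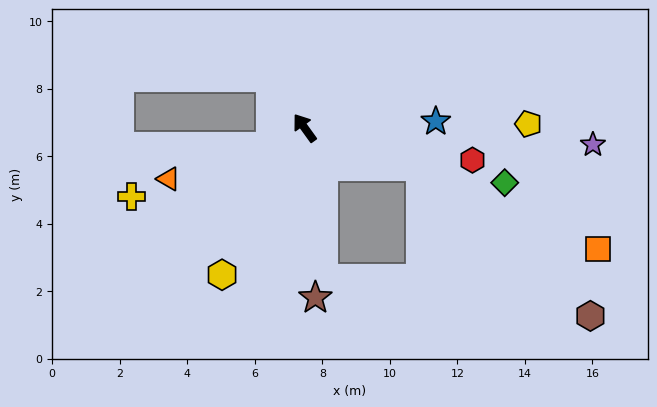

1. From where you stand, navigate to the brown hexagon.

blocked — turn right 144°, forward 3.6 m, then turn right 23°, forward 6.7 m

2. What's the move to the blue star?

turn right 123°, forward 3.9 m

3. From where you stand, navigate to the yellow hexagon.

turn left 115°, forward 5.0 m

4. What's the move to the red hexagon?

turn right 137°, forward 5.1 m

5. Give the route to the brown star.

turn left 148°, forward 5.0 m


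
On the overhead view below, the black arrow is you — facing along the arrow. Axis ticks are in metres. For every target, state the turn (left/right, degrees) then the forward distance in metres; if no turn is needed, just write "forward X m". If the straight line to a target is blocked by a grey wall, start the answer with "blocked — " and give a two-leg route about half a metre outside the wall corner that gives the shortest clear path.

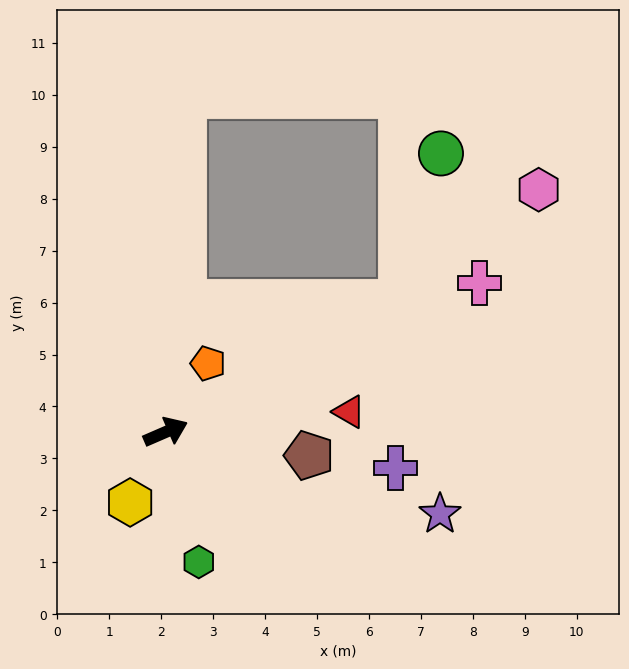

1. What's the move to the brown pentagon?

turn right 33°, forward 2.8 m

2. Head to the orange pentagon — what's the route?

turn left 35°, forward 1.6 m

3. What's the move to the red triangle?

turn right 17°, forward 3.6 m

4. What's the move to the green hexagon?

turn right 99°, forward 2.6 m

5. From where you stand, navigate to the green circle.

blocked — turn left 6°, forward 5.2 m, then turn left 45°, forward 3.0 m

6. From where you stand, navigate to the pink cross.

forward 6.7 m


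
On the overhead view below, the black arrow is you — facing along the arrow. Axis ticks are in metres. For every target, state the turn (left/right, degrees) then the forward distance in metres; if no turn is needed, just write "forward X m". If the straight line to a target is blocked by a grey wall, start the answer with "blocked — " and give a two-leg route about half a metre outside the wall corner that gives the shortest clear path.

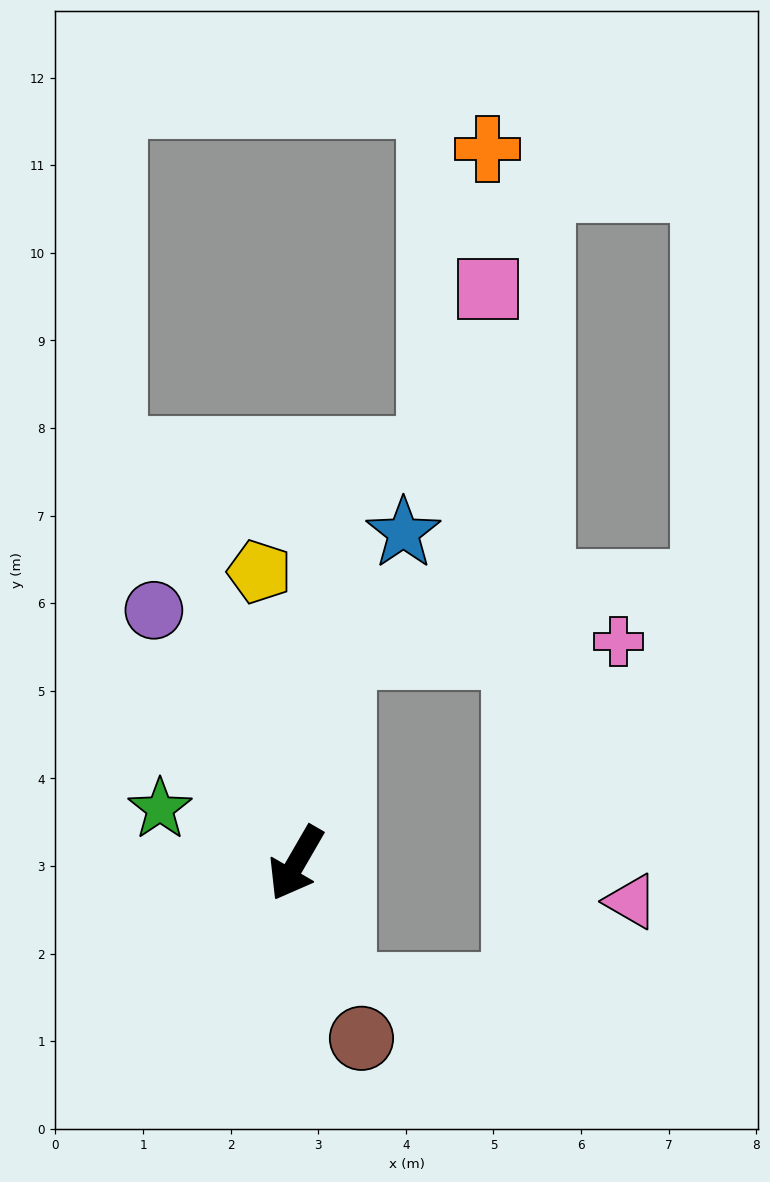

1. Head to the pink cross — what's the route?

blocked — turn right 161°, forward 2.5 m, then turn right 77°, forward 3.2 m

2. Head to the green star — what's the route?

turn right 82°, forward 1.7 m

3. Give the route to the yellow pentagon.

turn right 143°, forward 3.4 m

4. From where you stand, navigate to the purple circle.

turn right 121°, forward 3.3 m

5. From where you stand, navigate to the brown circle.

turn left 51°, forward 2.1 m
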